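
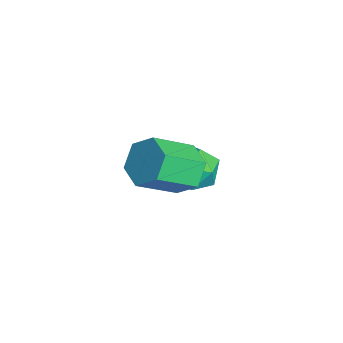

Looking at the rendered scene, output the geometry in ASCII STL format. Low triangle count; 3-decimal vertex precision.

solid 
facet normal -0.119 0.779 -0.616
outer loop
vertex 0.161 -2.032 0.017
vertex -0.389 -1.509 0.785
vertex 0.684 -1.398 0.718
endloop
endfacet
facet normal 0.867 -0.221 -0.447
outer loop
vertex 0.161 -2.032 0.017
vertex 0.684 -1.398 0.718
vertex 0.418 -3.715 1.346
endloop
endfacet
facet normal 0.867 -0.221 -0.447
outer loop
vertex 0.418 -3.715 1.346
vertex 0.684 -1.398 0.718
vertex 0.941 -3.081 2.047
endloop
endfacet
facet normal 0.119 -0.779 0.616
outer loop
vertex 0.418 -3.715 1.346
vertex 0.941 -3.081 2.047
vertex -0.131 -3.191 2.115
endloop
endfacet
facet normal -0.119 0.779 -0.616
outer loop
vertex 0.684 -1.398 0.718
vertex -0.389 -1.509 0.785
vertex 0.134 -0.875 1.486
endloop
endfacet
facet normal 0.852 0.398 0.339
outer loop
vertex 0.684 -1.398 0.718
vertex 0.134 -0.875 1.486
vertex 0.941 -3.081 2.047
endloop
endfacet
facet normal 0.853 0.398 0.338
outer loop
vertex 0.941 -3.081 2.047
vertex 0.134 -0.875 1.486
vertex 0.392 -2.558 2.816
endloop
endfacet
facet normal 0.119 -0.779 0.615
outer loop
vertex 0.941 -3.081 2.047
vertex 0.392 -2.558 2.816
vertex -0.131 -3.191 2.115
endloop
endfacet
facet normal -0.119 0.779 -0.616
outer loop
vertex 0.134 -0.875 1.486
vertex -0.389 -1.509 0.785
vertex -0.938 -0.985 1.554
endloop
endfacet
facet normal -0.014 0.619 0.786
outer loop
vertex 0.134 -0.875 1.486
vertex -0.938 -0.985 1.554
vertex 0.392 -2.558 2.816
endloop
endfacet
facet normal -0.014 0.618 0.786
outer loop
vertex 0.392 -2.558 2.816
vertex -0.938 -0.985 1.554
vertex -0.681 -2.668 2.883
endloop
endfacet
facet normal 0.118 -0.779 0.615
outer loop
vertex 0.392 -2.558 2.816
vertex -0.681 -2.668 2.883
vertex -0.131 -3.191 2.115
endloop
endfacet
facet normal -0.119 0.779 -0.616
outer loop
vertex -0.938 -0.985 1.554
vertex -0.389 -1.509 0.785
vertex -1.461 -1.619 0.853
endloop
endfacet
facet normal -0.867 0.221 0.447
outer loop
vertex -0.938 -0.985 1.554
vertex -1.461 -1.619 0.853
vertex -0.681 -2.668 2.883
endloop
endfacet
facet normal -0.867 0.221 0.447
outer loop
vertex -0.681 -2.668 2.883
vertex -1.461 -1.619 0.853
vertex -1.204 -3.302 2.182
endloop
endfacet
facet normal 0.119 -0.779 0.616
outer loop
vertex -0.681 -2.668 2.883
vertex -1.204 -3.302 2.182
vertex -0.131 -3.191 2.115
endloop
endfacet
facet normal -0.119 0.779 -0.615
outer loop
vertex -1.461 -1.619 0.853
vertex -0.389 -1.509 0.785
vertex -0.912 -2.142 0.084
endloop
endfacet
facet normal -0.853 -0.398 -0.339
outer loop
vertex -1.461 -1.619 0.853
vertex -0.912 -2.142 0.084
vertex -1.204 -3.302 2.182
endloop
endfacet
facet normal -0.852 -0.399 -0.339
outer loop
vertex -1.204 -3.302 2.182
vertex -0.912 -2.142 0.084
vertex -0.654 -3.825 1.414
endloop
endfacet
facet normal 0.119 -0.779 0.616
outer loop
vertex -1.204 -3.302 2.182
vertex -0.654 -3.825 1.414
vertex -0.131 -3.191 2.115
endloop
endfacet
facet normal -0.118 0.779 -0.615
outer loop
vertex -0.912 -2.142 0.084
vertex -0.389 -1.509 0.785
vertex 0.161 -2.032 0.017
endloop
endfacet
facet normal 0.014 -0.619 -0.786
outer loop
vertex -0.912 -2.142 0.084
vertex 0.161 -2.032 0.017
vertex -0.654 -3.825 1.414
endloop
endfacet
facet normal 0.014 -0.618 -0.786
outer loop
vertex -0.654 -3.825 1.414
vertex 0.161 -2.032 0.017
vertex 0.418 -3.715 1.346
endloop
endfacet
facet normal 0.119 -0.779 0.616
outer loop
vertex -0.654 -3.825 1.414
vertex 0.418 -3.715 1.346
vertex -0.131 -3.191 2.115
endloop
endfacet
facet normal -0.901 0.225 -0.370
outer loop
vertex -3.638 0.414 -3.223
vertex -4.022 -0.65 -2.935
vertex -4.115 0.23 -2.174
endloop
endfacet
facet normal -0.576 0.809 -0.120
outer loop
vertex -3.638 0.414 -3.223
vertex -4.115 0.23 -2.174
vertex -3.161 0.895 -2.272
endloop
endfacet
facet normal 0.043 0.883 -0.468
outer loop
vertex -3.638 0.414 -3.223
vertex -3.161 0.895 -2.272
vertex -2.478 0.426 -3.094
endloop
endfacet
facet normal 0.100 0.344 -0.934
outer loop
vertex -3.638 0.414 -3.223
vertex -2.478 0.426 -3.094
vertex -3.009 -0.529 -3.503
endloop
endfacet
facet normal -0.482 -0.062 -0.874
outer loop
vertex -3.638 0.414 -3.223
vertex -3.009 -0.529 -3.503
vertex -4.022 -0.65 -2.935
endloop
endfacet
facet normal -0.430 0.701 0.569
outer loop
vertex -3.161 0.895 -2.272
vertex -4.115 0.23 -2.174
vertex -3.251 0.129 -1.397
endloop
endfacet
facet normal -0.956 -0.244 0.165
outer loop
vertex -4.115 0.23 -2.174
vertex -4.022 -0.65 -2.935
vertex -3.782 -0.826 -1.806
endloop
endfacet
facet normal -0.279 -0.708 -0.649
outer loop
vertex -4.022 -0.65 -2.935
vertex -3.009 -0.529 -3.503
vertex -3.099 -1.295 -2.628
endloop
endfacet
facet normal 0.665 -0.050 -0.746
outer loop
vertex -3.009 -0.529 -3.503
vertex -2.478 0.426 -3.094
vertex -2.145 -0.63 -2.726
endloop
endfacet
facet normal 0.571 0.821 0.006
outer loop
vertex -2.478 0.426 -3.094
vertex -3.161 0.895 -2.272
vertex -2.238 0.25 -1.965
endloop
endfacet
facet normal -0.100 -0.344 0.934
outer loop
vertex -2.622 -0.814 -1.677
vertex -3.251 0.129 -1.397
vertex -3.782 -0.826 -1.806
endloop
endfacet
facet normal -0.043 -0.883 0.468
outer loop
vertex -2.622 -0.814 -1.677
vertex -3.782 -0.826 -1.806
vertex -3.099 -1.295 -2.628
endloop
endfacet
facet normal 0.576 -0.809 0.120
outer loop
vertex -2.622 -0.814 -1.677
vertex -3.099 -1.295 -2.628
vertex -2.145 -0.63 -2.726
endloop
endfacet
facet normal 0.901 -0.225 0.370
outer loop
vertex -2.622 -0.814 -1.677
vertex -2.145 -0.63 -2.726
vertex -2.238 0.25 -1.965
endloop
endfacet
facet normal 0.482 0.062 0.874
outer loop
vertex -2.622 -0.814 -1.677
vertex -2.238 0.25 -1.965
vertex -3.251 0.129 -1.397
endloop
endfacet
facet normal -0.665 0.050 0.746
outer loop
vertex -3.782 -0.826 -1.806
vertex -3.251 0.129 -1.397
vertex -4.115 0.23 -2.174
endloop
endfacet
facet normal -0.571 -0.821 -0.006
outer loop
vertex -3.099 -1.295 -2.628
vertex -3.782 -0.826 -1.806
vertex -4.022 -0.65 -2.935
endloop
endfacet
facet normal 0.430 -0.701 -0.569
outer loop
vertex -2.145 -0.63 -2.726
vertex -3.099 -1.295 -2.628
vertex -3.009 -0.529 -3.503
endloop
endfacet
facet normal 0.956 0.244 -0.165
outer loop
vertex -2.238 0.25 -1.965
vertex -2.145 -0.63 -2.726
vertex -2.478 0.426 -3.094
endloop
endfacet
facet normal 0.279 0.708 0.649
outer loop
vertex -3.251 0.129 -1.397
vertex -2.238 0.25 -1.965
vertex -3.161 0.895 -2.272
endloop
endfacet

endsolid


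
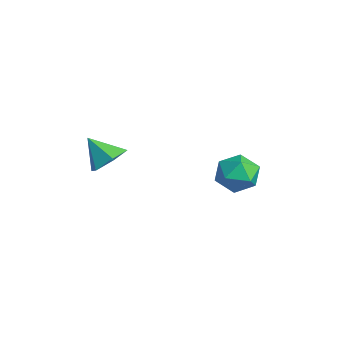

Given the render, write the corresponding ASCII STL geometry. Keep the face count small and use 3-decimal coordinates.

solid 
facet normal 0.039 0.530 0.847
outer loop
vertex -2.11 4.024 -3.407
vertex -2.722 3.69 -3.17
vertex -2.062 3.4 -3.019
endloop
endfacet
facet normal 0.694 0.418 0.586
outer loop
vertex -2.11 4.024 -3.407
vertex -2.062 3.4 -3.019
vertex -1.629 3.503 -3.605
endloop
endfacet
facet normal 0.719 0.691 -0.072
outer loop
vertex -2.11 4.024 -3.407
vertex -1.629 3.503 -3.605
vertex -2.021 3.857 -4.118
endloop
endfacet
facet normal 0.079 0.973 -0.219
outer loop
vertex -2.11 4.024 -3.407
vertex -2.021 3.857 -4.118
vertex -2.696 3.972 -3.849
endloop
endfacet
facet normal -0.341 0.873 0.349
outer loop
vertex -2.11 4.024 -3.407
vertex -2.696 3.972 -3.849
vertex -2.722 3.69 -3.17
endloop
endfacet
facet normal 0.794 -0.288 0.536
outer loop
vertex -1.629 3.503 -3.605
vertex -2.062 3.4 -3.019
vertex -1.944 2.848 -3.491
endloop
endfacet
facet normal -0.266 -0.106 0.958
outer loop
vertex -2.062 3.4 -3.019
vertex -2.722 3.69 -3.17
vertex -2.619 2.963 -3.222
endloop
endfacet
facet normal -0.880 0.450 0.153
outer loop
vertex -2.722 3.69 -3.17
vertex -2.696 3.972 -3.849
vertex -3.011 3.317 -3.735
endloop
endfacet
facet normal -0.201 0.611 -0.765
outer loop
vertex -2.696 3.972 -3.849
vertex -2.021 3.857 -4.118
vertex -2.578 3.42 -4.321
endloop
endfacet
facet normal 0.834 0.156 -0.530
outer loop
vertex -2.021 3.857 -4.118
vertex -1.629 3.503 -3.605
vertex -1.918 3.13 -4.17
endloop
endfacet
facet normal -0.079 -0.973 0.219
outer loop
vertex -2.53 2.796 -3.933
vertex -1.944 2.848 -3.491
vertex -2.619 2.963 -3.222
endloop
endfacet
facet normal -0.719 -0.691 0.072
outer loop
vertex -2.53 2.796 -3.933
vertex -2.619 2.963 -3.222
vertex -3.011 3.317 -3.735
endloop
endfacet
facet normal -0.694 -0.418 -0.586
outer loop
vertex -2.53 2.796 -3.933
vertex -3.011 3.317 -3.735
vertex -2.578 3.42 -4.321
endloop
endfacet
facet normal -0.039 -0.530 -0.847
outer loop
vertex -2.53 2.796 -3.933
vertex -2.578 3.42 -4.321
vertex -1.918 3.13 -4.17
endloop
endfacet
facet normal 0.341 -0.873 -0.349
outer loop
vertex -2.53 2.796 -3.933
vertex -1.918 3.13 -4.17
vertex -1.944 2.848 -3.491
endloop
endfacet
facet normal 0.201 -0.611 0.765
outer loop
vertex -2.619 2.963 -3.222
vertex -1.944 2.848 -3.491
vertex -2.062 3.4 -3.019
endloop
endfacet
facet normal -0.834 -0.156 0.530
outer loop
vertex -3.011 3.317 -3.735
vertex -2.619 2.963 -3.222
vertex -2.722 3.69 -3.17
endloop
endfacet
facet normal -0.794 0.288 -0.536
outer loop
vertex -2.578 3.42 -4.321
vertex -3.011 3.317 -3.735
vertex -2.696 3.972 -3.849
endloop
endfacet
facet normal 0.266 0.106 -0.958
outer loop
vertex -1.918 3.13 -4.17
vertex -2.578 3.42 -4.321
vertex -2.021 3.857 -4.118
endloop
endfacet
facet normal 0.880 -0.450 -0.153
outer loop
vertex -1.944 2.848 -3.491
vertex -1.918 3.13 -4.17
vertex -1.629 3.503 -3.605
endloop
endfacet
facet normal 0.540 0.432 -0.722
outer loop
vertex -2.571 -0.272 -2.309
vertex -3.115 -0.209 -2.678
vertex -2.942 0.272 -2.261
endloop
endfacet
facet normal 0.282 0.108 0.953
outer loop
vertex -2.571 -0.272 -2.309
vertex -2.942 0.272 -2.261
vertex -3.665 -0.651 -1.942
endloop
endfacet
facet normal 0.540 0.432 -0.722
outer loop
vertex -2.942 0.272 -2.261
vertex -3.115 -0.209 -2.678
vertex -3.485 0.334 -2.63
endloop
endfacet
facet normal -0.416 0.571 0.708
outer loop
vertex -2.942 0.272 -2.261
vertex -3.485 0.334 -2.63
vertex -3.665 -0.651 -1.942
endloop
endfacet
facet normal 0.540 0.432 -0.722
outer loop
vertex -3.485 0.334 -2.63
vertex -3.115 -0.209 -2.678
vertex -3.658 -0.147 -3.047
endloop
endfacet
facet normal -0.962 0.252 0.109
outer loop
vertex -3.485 0.334 -2.63
vertex -3.658 -0.147 -3.047
vertex -3.665 -0.651 -1.942
endloop
endfacet
facet normal 0.540 0.433 -0.722
outer loop
vertex -3.658 -0.147 -3.047
vertex -3.115 -0.209 -2.678
vertex -3.288 -0.69 -3.096
endloop
endfacet
facet normal -0.811 -0.530 -0.247
outer loop
vertex -3.658 -0.147 -3.047
vertex -3.288 -0.69 -3.096
vertex -3.665 -0.651 -1.942
endloop
endfacet
facet normal 0.540 0.433 -0.722
outer loop
vertex -3.288 -0.69 -3.096
vertex -3.115 -0.209 -2.678
vertex -2.744 -0.753 -2.727
endloop
endfacet
facet normal -0.113 -0.994 -0.003
outer loop
vertex -3.288 -0.69 -3.096
vertex -2.744 -0.753 -2.727
vertex -3.665 -0.651 -1.942
endloop
endfacet
facet normal 0.540 0.433 -0.722
outer loop
vertex -2.744 -0.753 -2.727
vertex -3.115 -0.209 -2.678
vertex -2.571 -0.272 -2.309
endloop
endfacet
facet normal 0.434 -0.675 0.597
outer loop
vertex -2.744 -0.753 -2.727
vertex -2.571 -0.272 -2.309
vertex -3.665 -0.651 -1.942
endloop
endfacet

endsolid


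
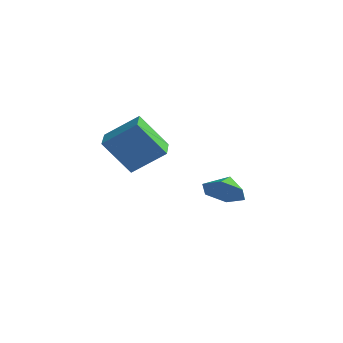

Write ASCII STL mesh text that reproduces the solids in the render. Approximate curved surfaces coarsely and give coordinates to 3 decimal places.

solid 
facet normal -0.793 0.609 -0.012
outer loop
vertex -4.73 -3.192 1.461
vertex -3.825 -1.992 2.589
vertex -3.961 -2.223 -0.186
endloop
endfacet
facet normal -0.481 -0.639 -0.600
outer loop
vertex -2.835 -3.088 -0.169
vertex -4.73 -3.192 1.461
vertex -3.961 -2.223 -0.186
endloop
endfacet
facet normal -0.793 0.609 -0.012
outer loop
vertex -3.961 -2.223 -0.186
vertex -3.825 -1.992 2.589
vertex -3.056 -1.023 0.942
endloop
endfacet
facet normal 0.373 0.470 -0.800
outer loop
vertex -3.056 -1.023 0.942
vertex -2.835 -3.088 -0.169
vertex -3.961 -2.223 -0.186
endloop
endfacet
facet normal -0.373 -0.470 0.800
outer loop
vertex -4.73 -3.192 1.461
vertex -2.699 -2.857 2.606
vertex -3.825 -1.992 2.589
endloop
endfacet
facet normal -0.481 -0.639 -0.600
outer loop
vertex -3.604 -4.057 1.478
vertex -4.73 -3.192 1.461
vertex -2.835 -3.088 -0.169
endloop
endfacet
facet normal -0.373 -0.470 0.800
outer loop
vertex -3.604 -4.057 1.478
vertex -2.699 -2.857 2.606
vertex -4.73 -3.192 1.461
endloop
endfacet
facet normal 0.481 0.639 0.600
outer loop
vertex -3.825 -1.992 2.589
vertex -2.699 -2.857 2.606
vertex -3.056 -1.023 0.942
endloop
endfacet
facet normal 0.373 0.470 -0.800
outer loop
vertex -1.93 -1.888 0.959
vertex -2.835 -3.088 -0.169
vertex -3.056 -1.023 0.942
endloop
endfacet
facet normal 0.481 0.639 0.600
outer loop
vertex -3.056 -1.023 0.942
vertex -2.699 -2.857 2.606
vertex -1.93 -1.888 0.959
endloop
endfacet
facet normal 0.793 -0.609 0.012
outer loop
vertex -1.93 -1.888 0.959
vertex -3.604 -4.057 1.478
vertex -2.835 -3.088 -0.169
endloop
endfacet
facet normal 0.793 -0.609 0.012
outer loop
vertex -2.699 -2.857 2.606
vertex -3.604 -4.057 1.478
vertex -1.93 -1.888 0.959
endloop
endfacet
facet normal 0.477 -0.681 -0.555
outer loop
vertex -3.295 1.956 -2.072
vertex -3.692 2.402 -2.96
vertex -2.756 2.737 -2.566
endloop
endfacet
facet normal 0.236 0.398 0.887
outer loop
vertex -3.295 1.956 -2.072
vertex -2.756 2.737 -2.566
vertex -4.208 3.138 -2.36
endloop
endfacet
facet normal 0.477 -0.681 -0.555
outer loop
vertex -2.756 2.737 -2.566
vertex -3.692 2.402 -2.96
vertex -3.153 3.183 -3.454
endloop
endfacet
facet normal 0.294 0.900 0.321
outer loop
vertex -2.756 2.737 -2.566
vertex -3.153 3.183 -3.454
vertex -4.208 3.138 -2.36
endloop
endfacet
facet normal 0.477 -0.681 -0.555
outer loop
vertex -3.153 3.183 -3.454
vertex -3.692 2.402 -2.96
vertex -4.089 2.848 -3.848
endloop
endfacet
facet normal -0.252 0.946 -0.205
outer loop
vertex -3.153 3.183 -3.454
vertex -4.089 2.848 -3.848
vertex -4.208 3.138 -2.36
endloop
endfacet
facet normal 0.477 -0.681 -0.555
outer loop
vertex -4.089 2.848 -3.848
vertex -3.692 2.402 -2.96
vertex -4.629 2.067 -3.354
endloop
endfacet
facet normal -0.857 0.489 -0.164
outer loop
vertex -4.089 2.848 -3.848
vertex -4.629 2.067 -3.354
vertex -4.208 3.138 -2.36
endloop
endfacet
facet normal 0.477 -0.681 -0.555
outer loop
vertex -4.629 2.067 -3.354
vertex -3.692 2.402 -2.96
vertex -4.232 1.621 -2.466
endloop
endfacet
facet normal -0.915 -0.014 0.402
outer loop
vertex -4.629 2.067 -3.354
vertex -4.232 1.621 -2.466
vertex -4.208 3.138 -2.36
endloop
endfacet
facet normal 0.477 -0.681 -0.555
outer loop
vertex -4.232 1.621 -2.466
vertex -3.692 2.402 -2.96
vertex -3.295 1.956 -2.072
endloop
endfacet
facet normal -0.369 -0.059 0.928
outer loop
vertex -4.232 1.621 -2.466
vertex -3.295 1.956 -2.072
vertex -4.208 3.138 -2.36
endloop
endfacet

endsolid


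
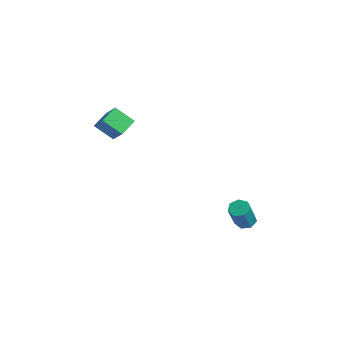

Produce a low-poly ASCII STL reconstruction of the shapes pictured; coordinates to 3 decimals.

solid 
facet normal -0.643 -0.446 0.622
outer loop
vertex -2.122 -0.538 3.552
vertex -2.374 0.361 3.936
vertex -2.932 -0.438 2.786
endloop
endfacet
facet normal 0.249 -0.891 -0.380
outer loop
vertex -2.186 0.079 2.064
vertex -2.122 -0.538 3.552
vertex -2.932 -0.438 2.786
endloop
endfacet
facet normal -0.643 -0.446 0.622
outer loop
vertex -2.932 -0.438 2.786
vertex -2.374 0.361 3.936
vertex -3.184 0.461 3.17
endloop
endfacet
facet normal -0.724 0.089 -0.684
outer loop
vertex -3.184 0.461 3.17
vertex -2.186 0.079 2.064
vertex -2.932 -0.438 2.786
endloop
endfacet
facet normal 0.724 -0.089 0.684
outer loop
vertex -2.122 -0.538 3.552
vertex -1.628 0.878 3.214
vertex -2.374 0.361 3.936
endloop
endfacet
facet normal 0.249 -0.891 -0.380
outer loop
vertex -1.376 -0.021 2.83
vertex -2.122 -0.538 3.552
vertex -2.186 0.079 2.064
endloop
endfacet
facet normal 0.724 -0.089 0.684
outer loop
vertex -1.376 -0.021 2.83
vertex -1.628 0.878 3.214
vertex -2.122 -0.538 3.552
endloop
endfacet
facet normal -0.249 0.891 0.380
outer loop
vertex -2.374 0.361 3.936
vertex -1.628 0.878 3.214
vertex -3.184 0.461 3.17
endloop
endfacet
facet normal -0.724 0.089 -0.684
outer loop
vertex -2.438 0.978 2.448
vertex -2.186 0.079 2.064
vertex -3.184 0.461 3.17
endloop
endfacet
facet normal -0.249 0.891 0.380
outer loop
vertex -3.184 0.461 3.17
vertex -1.628 0.878 3.214
vertex -2.438 0.978 2.448
endloop
endfacet
facet normal 0.643 0.446 -0.622
outer loop
vertex -2.438 0.978 2.448
vertex -1.376 -0.021 2.83
vertex -2.186 0.079 2.064
endloop
endfacet
facet normal 0.643 0.446 -0.622
outer loop
vertex -1.628 0.878 3.214
vertex -1.376 -0.021 2.83
vertex -2.438 0.978 2.448
endloop
endfacet
facet normal -0.199 0.448 -0.871
outer loop
vertex 3.951 3.361 -1.602
vertex 3.524 3.068 -1.655
vertex 3.573 3.533 -1.427
endloop
endfacet
facet normal 0.507 0.808 0.301
outer loop
vertex 3.951 3.361 -1.602
vertex 3.573 3.533 -1.427
vertex 4.242 2.704 -0.331
endloop
endfacet
facet normal 0.507 0.808 0.301
outer loop
vertex 4.242 2.704 -0.331
vertex 3.573 3.533 -1.427
vertex 3.864 2.876 -0.156
endloop
endfacet
facet normal 0.198 -0.450 0.871
outer loop
vertex 4.242 2.704 -0.331
vertex 3.864 2.876 -0.156
vertex 3.816 2.412 -0.385
endloop
endfacet
facet normal -0.201 0.448 -0.871
outer loop
vertex 3.573 3.533 -1.427
vertex 3.524 3.068 -1.655
vertex 3.158 3.355 -1.423
endloop
endfacet
facet normal -0.339 0.802 0.492
outer loop
vertex 3.573 3.533 -1.427
vertex 3.158 3.355 -1.423
vertex 3.864 2.876 -0.156
endloop
endfacet
facet normal -0.339 0.802 0.492
outer loop
vertex 3.864 2.876 -0.156
vertex 3.158 3.355 -1.423
vertex 3.449 2.698 -0.152
endloop
endfacet
facet normal 0.201 -0.450 0.870
outer loop
vertex 3.864 2.876 -0.156
vertex 3.449 2.698 -0.152
vertex 3.816 2.412 -0.385
endloop
endfacet
facet normal -0.199 0.450 -0.871
outer loop
vertex 3.158 3.355 -1.423
vertex 3.524 3.068 -1.655
vertex 3.019 2.961 -1.595
endloop
endfacet
facet normal -0.930 0.192 0.312
outer loop
vertex 3.158 3.355 -1.423
vertex 3.019 2.961 -1.595
vertex 3.449 2.698 -0.152
endloop
endfacet
facet normal -0.930 0.192 0.312
outer loop
vertex 3.449 2.698 -0.152
vertex 3.019 2.961 -1.595
vertex 3.31 2.305 -0.324
endloop
endfacet
facet normal 0.200 -0.451 0.870
outer loop
vertex 3.449 2.698 -0.152
vertex 3.31 2.305 -0.324
vertex 3.816 2.412 -0.385
endloop
endfacet
facet normal -0.199 0.450 -0.871
outer loop
vertex 3.019 2.961 -1.595
vertex 3.524 3.068 -1.655
vertex 3.261 2.648 -1.812
endloop
endfacet
facet normal -0.820 -0.563 -0.103
outer loop
vertex 3.019 2.961 -1.595
vertex 3.261 2.648 -1.812
vertex 3.31 2.305 -0.324
endloop
endfacet
facet normal -0.820 -0.563 -0.103
outer loop
vertex 3.31 2.305 -0.324
vertex 3.261 2.648 -1.812
vertex 3.552 1.992 -0.541
endloop
endfacet
facet normal 0.200 -0.449 0.871
outer loop
vertex 3.31 2.305 -0.324
vertex 3.552 1.992 -0.541
vertex 3.816 2.412 -0.385
endloop
endfacet
facet normal -0.200 0.450 -0.870
outer loop
vertex 3.261 2.648 -1.812
vertex 3.524 3.068 -1.655
vertex 3.701 2.652 -1.911
endloop
endfacet
facet normal -0.091 -0.893 -0.440
outer loop
vertex 3.261 2.648 -1.812
vertex 3.701 2.652 -1.911
vertex 3.552 1.992 -0.541
endloop
endfacet
facet normal -0.093 -0.893 -0.440
outer loop
vertex 3.552 1.992 -0.541
vertex 3.701 2.652 -1.911
vertex 3.992 1.995 -0.64
endloop
endfacet
facet normal 0.199 -0.449 0.871
outer loop
vertex 3.552 1.992 -0.541
vertex 3.992 1.995 -0.64
vertex 3.816 2.412 -0.385
endloop
endfacet
facet normal -0.201 0.450 -0.870
outer loop
vertex 3.701 2.652 -1.911
vertex 3.524 3.068 -1.655
vertex 4.008 2.969 -1.818
endloop
endfacet
facet normal 0.705 -0.551 -0.446
outer loop
vertex 3.701 2.652 -1.911
vertex 4.008 2.969 -1.818
vertex 3.992 1.995 -0.64
endloop
endfacet
facet normal 0.705 -0.551 -0.446
outer loop
vertex 3.992 1.995 -0.64
vertex 4.008 2.969 -1.818
vertex 4.299 2.312 -0.547
endloop
endfacet
facet normal 0.199 -0.449 0.871
outer loop
vertex 3.992 1.995 -0.64
vertex 4.299 2.312 -0.547
vertex 3.816 2.412 -0.385
endloop
endfacet
facet normal -0.201 0.450 -0.870
outer loop
vertex 4.008 2.969 -1.818
vertex 3.524 3.068 -1.655
vertex 3.951 3.361 -1.602
endloop
endfacet
facet normal 0.972 0.205 -0.116
outer loop
vertex 4.008 2.969 -1.818
vertex 3.951 3.361 -1.602
vertex 4.299 2.312 -0.547
endloop
endfacet
facet normal 0.972 0.205 -0.116
outer loop
vertex 4.299 2.312 -0.547
vertex 3.951 3.361 -1.602
vertex 4.242 2.704 -0.331
endloop
endfacet
facet normal 0.199 -0.451 0.870
outer loop
vertex 4.299 2.312 -0.547
vertex 4.242 2.704 -0.331
vertex 3.816 2.412 -0.385
endloop
endfacet

endsolid


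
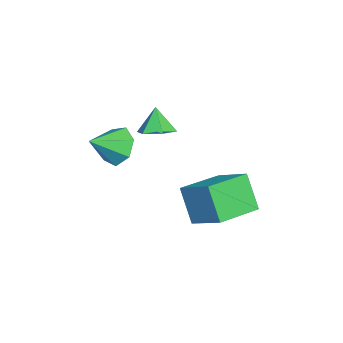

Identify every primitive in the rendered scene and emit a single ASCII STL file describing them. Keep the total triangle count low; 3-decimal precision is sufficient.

solid 
facet normal -0.746 0.657 -0.112
outer loop
vertex 0.584 1.951 -1.484
vertex 1.565 3.222 -0.564
vertex 1.342 2.537 -3.101
endloop
endfacet
facet normal -0.530 -0.687 -0.497
outer loop
vertex 2.975 1.098 -2.856
vertex 0.584 1.951 -1.484
vertex 1.342 2.537 -3.101
endloop
endfacet
facet normal -0.746 0.657 -0.112
outer loop
vertex 1.342 2.537 -3.101
vertex 1.565 3.222 -0.564
vertex 2.323 3.807 -2.181
endloop
endfacet
facet normal 0.404 0.311 -0.860
outer loop
vertex 2.323 3.807 -2.181
vertex 2.975 1.098 -2.856
vertex 1.342 2.537 -3.101
endloop
endfacet
facet normal -0.403 -0.311 0.860
outer loop
vertex 0.584 1.951 -1.484
vertex 3.198 1.783 -0.319
vertex 1.565 3.222 -0.564
endloop
endfacet
facet normal -0.530 -0.687 -0.497
outer loop
vertex 2.217 0.513 -1.239
vertex 0.584 1.951 -1.484
vertex 2.975 1.098 -2.856
endloop
endfacet
facet normal -0.403 -0.312 0.860
outer loop
vertex 2.217 0.513 -1.239
vertex 3.198 1.783 -0.319
vertex 0.584 1.951 -1.484
endloop
endfacet
facet normal 0.530 0.687 0.497
outer loop
vertex 1.565 3.222 -0.564
vertex 3.198 1.783 -0.319
vertex 2.323 3.807 -2.181
endloop
endfacet
facet normal 0.403 0.311 -0.860
outer loop
vertex 3.956 2.369 -1.936
vertex 2.975 1.098 -2.856
vertex 2.323 3.807 -2.181
endloop
endfacet
facet normal 0.530 0.687 0.497
outer loop
vertex 2.323 3.807 -2.181
vertex 3.198 1.783 -0.319
vertex 3.956 2.369 -1.936
endloop
endfacet
facet normal 0.746 -0.657 0.112
outer loop
vertex 3.956 2.369 -1.936
vertex 2.217 0.513 -1.239
vertex 2.975 1.098 -2.856
endloop
endfacet
facet normal 0.746 -0.657 0.112
outer loop
vertex 3.198 1.783 -0.319
vertex 2.217 0.513 -1.239
vertex 3.956 2.369 -1.936
endloop
endfacet
facet normal 0.428 0.102 -0.898
outer loop
vertex 2.932 -0.102 2.561
vertex 2.247 -0.426 2.198
vertex 2.305 0.403 2.32
endloop
endfacet
facet normal 0.226 0.634 0.739
outer loop
vertex 2.932 -0.102 2.561
vertex 2.305 0.403 2.32
vertex 1.713 -0.554 3.322
endloop
endfacet
facet normal 0.426 0.102 -0.899
outer loop
vertex 2.305 0.403 2.32
vertex 2.247 -0.426 2.198
vertex 1.62 0.078 1.958
endloop
endfacet
facet normal -0.553 0.741 0.381
outer loop
vertex 2.305 0.403 2.32
vertex 1.62 0.078 1.958
vertex 1.713 -0.554 3.322
endloop
endfacet
facet normal 0.426 0.102 -0.899
outer loop
vertex 1.62 0.078 1.958
vertex 2.247 -0.426 2.198
vertex 1.562 -0.751 1.836
endloop
endfacet
facet normal -0.994 0.056 0.094
outer loop
vertex 1.62 0.078 1.958
vertex 1.562 -0.751 1.836
vertex 1.713 -0.554 3.322
endloop
endfacet
facet normal 0.427 0.101 -0.899
outer loop
vertex 1.562 -0.751 1.836
vertex 2.247 -0.426 2.198
vertex 2.189 -1.256 2.077
endloop
endfacet
facet normal -0.656 -0.736 0.164
outer loop
vertex 1.562 -0.751 1.836
vertex 2.189 -1.256 2.077
vertex 1.713 -0.554 3.322
endloop
endfacet
facet normal 0.427 0.101 -0.899
outer loop
vertex 2.189 -1.256 2.077
vertex 2.247 -0.426 2.198
vertex 2.874 -0.931 2.439
endloop
endfacet
facet normal 0.124 -0.843 0.523
outer loop
vertex 2.189 -1.256 2.077
vertex 2.874 -0.931 2.439
vertex 1.713 -0.554 3.322
endloop
endfacet
facet normal 0.428 0.102 -0.898
outer loop
vertex 2.874 -0.931 2.439
vertex 2.247 -0.426 2.198
vertex 2.932 -0.102 2.561
endloop
endfacet
facet normal 0.565 -0.159 0.810
outer loop
vertex 2.874 -0.931 2.439
vertex 2.932 -0.102 2.561
vertex 1.713 -0.554 3.322
endloop
endfacet
facet normal -0.536 0.675 -0.507
outer loop
vertex 3.154 -1.441 1.178
vertex 2.338 -2.05 1.229
vertex 2.632 -1.325 1.884
endloop
endfacet
facet normal 0.794 0.277 0.541
outer loop
vertex 3.154 -1.441 1.178
vertex 2.632 -1.325 1.884
vertex 3.162 -3.09 2.011
endloop
endfacet
facet normal -0.535 0.675 -0.508
outer loop
vertex 2.632 -1.325 1.884
vertex 2.338 -2.05 1.229
vertex 1.888 -1.755 2.096
endloop
endfacet
facet normal 0.201 0.130 0.971
outer loop
vertex 2.632 -1.325 1.884
vertex 1.888 -1.755 2.096
vertex 3.162 -3.09 2.011
endloop
endfacet
facet normal -0.535 0.675 -0.508
outer loop
vertex 1.888 -1.755 2.096
vertex 2.338 -2.05 1.229
vertex 1.483 -2.407 1.656
endloop
endfacet
facet normal -0.335 -0.375 0.864
outer loop
vertex 1.888 -1.755 2.096
vertex 1.483 -2.407 1.656
vertex 3.162 -3.09 2.011
endloop
endfacet
facet normal -0.535 0.675 -0.508
outer loop
vertex 1.483 -2.407 1.656
vertex 2.338 -2.05 1.229
vertex 1.721 -2.791 0.895
endloop
endfacet
facet normal -0.413 -0.858 0.304
outer loop
vertex 1.483 -2.407 1.656
vertex 1.721 -2.791 0.895
vertex 3.162 -3.09 2.011
endloop
endfacet
facet normal -0.536 0.675 -0.507
outer loop
vertex 1.721 -2.791 0.895
vertex 2.338 -2.05 1.229
vertex 2.424 -2.616 0.385
endloop
endfacet
facet normal 0.027 -0.956 -0.291
outer loop
vertex 1.721 -2.791 0.895
vertex 2.424 -2.616 0.385
vertex 3.162 -3.09 2.011
endloop
endfacet
facet normal -0.536 0.675 -0.507
outer loop
vertex 2.424 -2.616 0.385
vertex 2.338 -2.05 1.229
vertex 3.061 -2.015 0.512
endloop
endfacet
facet normal 0.654 -0.593 -0.470
outer loop
vertex 2.424 -2.616 0.385
vertex 3.061 -2.015 0.512
vertex 3.162 -3.09 2.011
endloop
endfacet
facet normal -0.536 0.675 -0.507
outer loop
vertex 3.061 -2.015 0.512
vertex 2.338 -2.05 1.229
vertex 3.154 -1.441 1.178
endloop
endfacet
facet normal 0.994 -0.045 -0.100
outer loop
vertex 3.061 -2.015 0.512
vertex 3.154 -1.441 1.178
vertex 3.162 -3.09 2.011
endloop
endfacet

endsolid


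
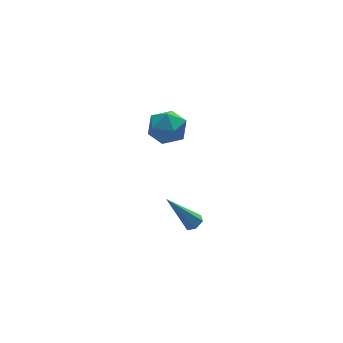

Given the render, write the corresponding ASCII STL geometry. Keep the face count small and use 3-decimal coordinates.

solid 
facet normal -0.944 -0.279 -0.174
outer loop
vertex 0.521 2.575 -0.545
vertex 0.827 1.525 -0.525
vertex 0.511 2.02 0.397
endloop
endfacet
facet normal -0.923 0.336 0.188
outer loop
vertex 0.521 2.575 -0.545
vertex 0.511 2.02 0.397
vertex 0.88 3.048 0.373
endloop
endfacet
facet normal -0.554 0.808 -0.200
outer loop
vertex 0.521 2.575 -0.545
vertex 0.88 3.048 0.373
vertex 1.425 3.19 -0.564
endloop
endfacet
facet normal -0.347 0.486 -0.802
outer loop
vertex 0.521 2.575 -0.545
vertex 1.425 3.19 -0.564
vertex 1.392 2.248 -1.12
endloop
endfacet
facet normal -0.589 -0.187 -0.786
outer loop
vertex 0.521 2.575 -0.545
vertex 1.392 2.248 -1.12
vertex 0.827 1.525 -0.525
endloop
endfacet
facet normal -0.566 0.222 0.794
outer loop
vertex 0.88 3.048 0.373
vertex 0.511 2.02 0.397
vertex 1.408 2.292 0.96
endloop
endfacet
facet normal -0.600 -0.772 0.209
outer loop
vertex 0.511 2.02 0.397
vertex 0.827 1.525 -0.525
vertex 1.375 1.35 0.404
endloop
endfacet
facet normal -0.025 -0.624 -0.781
outer loop
vertex 0.827 1.525 -0.525
vertex 1.392 2.248 -1.12
vertex 1.92 1.492 -0.533
endloop
endfacet
facet normal 0.366 0.463 -0.807
outer loop
vertex 1.392 2.248 -1.12
vertex 1.425 3.19 -0.564
vertex 2.289 2.52 -0.557
endloop
endfacet
facet normal 0.031 0.985 0.167
outer loop
vertex 1.425 3.19 -0.564
vertex 0.88 3.048 0.373
vertex 1.973 3.015 0.365
endloop
endfacet
facet normal 0.347 -0.486 0.802
outer loop
vertex 2.279 1.965 0.385
vertex 1.408 2.292 0.96
vertex 1.375 1.35 0.404
endloop
endfacet
facet normal 0.554 -0.808 0.200
outer loop
vertex 2.279 1.965 0.385
vertex 1.375 1.35 0.404
vertex 1.92 1.492 -0.533
endloop
endfacet
facet normal 0.923 -0.336 -0.188
outer loop
vertex 2.279 1.965 0.385
vertex 1.92 1.492 -0.533
vertex 2.289 2.52 -0.557
endloop
endfacet
facet normal 0.944 0.279 0.174
outer loop
vertex 2.279 1.965 0.385
vertex 2.289 2.52 -0.557
vertex 1.973 3.015 0.365
endloop
endfacet
facet normal 0.589 0.187 0.786
outer loop
vertex 2.279 1.965 0.385
vertex 1.973 3.015 0.365
vertex 1.408 2.292 0.96
endloop
endfacet
facet normal -0.366 -0.463 0.807
outer loop
vertex 1.375 1.35 0.404
vertex 1.408 2.292 0.96
vertex 0.511 2.02 0.397
endloop
endfacet
facet normal -0.031 -0.985 -0.167
outer loop
vertex 1.92 1.492 -0.533
vertex 1.375 1.35 0.404
vertex 0.827 1.525 -0.525
endloop
endfacet
facet normal 0.566 -0.222 -0.794
outer loop
vertex 2.289 2.52 -0.557
vertex 1.92 1.492 -0.533
vertex 1.392 2.248 -1.12
endloop
endfacet
facet normal 0.600 0.772 -0.209
outer loop
vertex 1.973 3.015 0.365
vertex 2.289 2.52 -0.557
vertex 1.425 3.19 -0.564
endloop
endfacet
facet normal 0.025 0.624 0.781
outer loop
vertex 1.408 2.292 0.96
vertex 1.973 3.015 0.365
vertex 0.88 3.048 0.373
endloop
endfacet
facet normal 0.530 -0.266 -0.805
outer loop
vertex 0.315 -4.498 -0.848
vertex 0.018 -4.204 -1.141
vertex 0.439 -4.009 -0.928
endloop
endfacet
facet normal 0.688 -0.056 0.724
outer loop
vertex 0.315 -4.498 -0.848
vertex 0.439 -4.009 -0.928
vertex -1.118 -3.636 0.581
endloop
endfacet
facet normal 0.531 -0.267 -0.805
outer loop
vertex 0.439 -4.009 -0.928
vertex 0.018 -4.204 -1.141
vertex 0.142 -3.716 -1.221
endloop
endfacet
facet normal 0.495 0.812 0.310
outer loop
vertex 0.439 -4.009 -0.928
vertex 0.142 -3.716 -1.221
vertex -1.118 -3.636 0.581
endloop
endfacet
facet normal 0.531 -0.267 -0.805
outer loop
vertex 0.142 -3.716 -1.221
vertex 0.018 -4.204 -1.141
vertex -0.279 -3.911 -1.434
endloop
endfacet
facet normal -0.300 0.921 -0.250
outer loop
vertex 0.142 -3.716 -1.221
vertex -0.279 -3.911 -1.434
vertex -1.118 -3.636 0.581
endloop
endfacet
facet normal 0.532 -0.265 -0.804
outer loop
vertex -0.279 -3.911 -1.434
vertex 0.018 -4.204 -1.141
vertex -0.402 -4.4 -1.354
endloop
endfacet
facet normal -0.903 0.162 -0.398
outer loop
vertex -0.279 -3.911 -1.434
vertex -0.402 -4.4 -1.354
vertex -1.118 -3.636 0.581
endloop
endfacet
facet normal 0.532 -0.265 -0.804
outer loop
vertex -0.402 -4.4 -1.354
vertex 0.018 -4.204 -1.141
vertex -0.105 -4.693 -1.061
endloop
endfacet
facet normal -0.710 -0.704 0.015
outer loop
vertex -0.402 -4.4 -1.354
vertex -0.105 -4.693 -1.061
vertex -1.118 -3.636 0.581
endloop
endfacet
facet normal 0.531 -0.265 -0.805
outer loop
vertex -0.105 -4.693 -1.061
vertex 0.018 -4.204 -1.141
vertex 0.315 -4.498 -0.848
endloop
endfacet
facet normal 0.085 -0.813 0.576
outer loop
vertex -0.105 -4.693 -1.061
vertex 0.315 -4.498 -0.848
vertex -1.118 -3.636 0.581
endloop
endfacet

endsolid


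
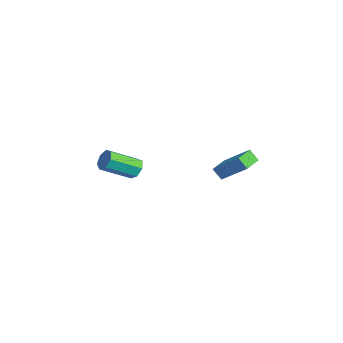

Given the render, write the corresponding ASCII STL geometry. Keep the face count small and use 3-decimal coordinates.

solid 
facet normal -0.086 0.860 -0.502
outer loop
vertex -3.679 -0.693 -2.161
vertex -3.922 -0.359 -1.547
vertex -3.226 -0.43 -1.788
endloop
endfacet
facet normal 0.704 -0.304 -0.641
outer loop
vertex -3.679 -0.693 -2.161
vertex -3.226 -0.43 -1.788
vertex -3.495 -2.535 -1.087
endloop
endfacet
facet normal 0.703 -0.304 -0.643
outer loop
vertex -3.495 -2.535 -1.087
vertex -3.226 -0.43 -1.788
vertex -3.042 -2.273 -0.715
endloop
endfacet
facet normal 0.086 -0.861 0.502
outer loop
vertex -3.495 -2.535 -1.087
vertex -3.042 -2.273 -0.715
vertex -3.738 -2.201 -0.473
endloop
endfacet
facet normal -0.086 0.861 -0.502
outer loop
vertex -3.226 -0.43 -1.788
vertex -3.922 -0.359 -1.547
vertex -3.297 -0.114 -1.234
endloop
endfacet
facet normal 0.990 0.130 0.053
outer loop
vertex -3.226 -0.43 -1.788
vertex -3.297 -0.114 -1.234
vertex -3.042 -2.273 -0.715
endloop
endfacet
facet normal 0.990 0.130 0.054
outer loop
vertex -3.042 -2.273 -0.715
vertex -3.297 -0.114 -1.234
vertex -3.114 -1.957 -0.16
endloop
endfacet
facet normal 0.085 -0.861 0.501
outer loop
vertex -3.042 -2.273 -0.715
vertex -3.114 -1.957 -0.16
vertex -3.738 -2.201 -0.473
endloop
endfacet
facet normal -0.087 0.861 -0.501
outer loop
vertex -3.297 -0.114 -1.234
vertex -3.922 -0.359 -1.547
vertex -3.839 0.017 -0.915
endloop
endfacet
facet normal 0.530 0.466 0.709
outer loop
vertex -3.297 -0.114 -1.234
vertex -3.839 0.017 -0.915
vertex -3.114 -1.957 -0.16
endloop
endfacet
facet normal 0.530 0.466 0.709
outer loop
vertex -3.114 -1.957 -0.16
vertex -3.839 0.017 -0.915
vertex -3.655 -1.825 0.158
endloop
endfacet
facet normal 0.085 -0.861 0.502
outer loop
vertex -3.114 -1.957 -0.16
vertex -3.655 -1.825 0.158
vertex -3.738 -2.201 -0.473
endloop
endfacet
facet normal -0.085 0.861 -0.501
outer loop
vertex -3.839 0.017 -0.915
vertex -3.922 -0.359 -1.547
vertex -4.443 -0.134 -1.072
endloop
endfacet
facet normal -0.328 0.451 0.830
outer loop
vertex -3.839 0.017 -0.915
vertex -4.443 -0.134 -1.072
vertex -3.655 -1.825 0.158
endloop
endfacet
facet normal -0.327 0.451 0.830
outer loop
vertex -3.655 -1.825 0.158
vertex -4.443 -0.134 -1.072
vertex -4.259 -1.976 0.002
endloop
endfacet
facet normal 0.086 -0.861 0.502
outer loop
vertex -3.655 -1.825 0.158
vertex -4.259 -1.976 0.002
vertex -3.738 -2.201 -0.473
endloop
endfacet
facet normal -0.086 0.861 -0.502
outer loop
vertex -4.443 -0.134 -1.072
vertex -3.922 -0.359 -1.547
vertex -4.655 -0.455 -1.586
endloop
endfacet
facet normal -0.940 0.097 0.327
outer loop
vertex -4.443 -0.134 -1.072
vertex -4.655 -0.455 -1.586
vertex -4.259 -1.976 0.002
endloop
endfacet
facet normal -0.940 0.096 0.327
outer loop
vertex -4.259 -1.976 0.002
vertex -4.655 -0.455 -1.586
vertex -4.471 -2.297 -0.513
endloop
endfacet
facet normal 0.085 -0.861 0.501
outer loop
vertex -4.259 -1.976 0.002
vertex -4.471 -2.297 -0.513
vertex -3.738 -2.201 -0.473
endloop
endfacet
facet normal -0.086 0.861 -0.501
outer loop
vertex -4.655 -0.455 -1.586
vertex -3.922 -0.359 -1.547
vertex -4.314 -0.703 -2.071
endloop
endfacet
facet normal -0.843 -0.331 -0.424
outer loop
vertex -4.655 -0.455 -1.586
vertex -4.314 -0.703 -2.071
vertex -4.471 -2.297 -0.513
endloop
endfacet
facet normal -0.844 -0.330 -0.423
outer loop
vertex -4.471 -2.297 -0.513
vertex -4.314 -0.703 -2.071
vertex -4.131 -2.546 -0.997
endloop
endfacet
facet normal 0.085 -0.860 0.503
outer loop
vertex -4.471 -2.297 -0.513
vertex -4.131 -2.546 -0.997
vertex -3.738 -2.201 -0.473
endloop
endfacet
facet normal -0.085 0.861 -0.502
outer loop
vertex -4.314 -0.703 -2.071
vertex -3.922 -0.359 -1.547
vertex -3.679 -0.693 -2.161
endloop
endfacet
facet normal -0.113 -0.509 -0.854
outer loop
vertex -4.314 -0.703 -2.071
vertex -3.679 -0.693 -2.161
vertex -4.131 -2.546 -0.997
endloop
endfacet
facet normal -0.112 -0.509 -0.854
outer loop
vertex -4.131 -2.546 -0.997
vertex -3.679 -0.693 -2.161
vertex -3.495 -2.535 -1.087
endloop
endfacet
facet normal 0.086 -0.861 0.502
outer loop
vertex -4.131 -2.546 -0.997
vertex -3.495 -2.535 -1.087
vertex -3.738 -2.201 -0.473
endloop
endfacet
facet normal -0.750 0.661 -0.011
outer loop
vertex 3.157 4.367 3.204
vertex 3.509 4.756 2.56
vertex 2.178 3.236 1.985
endloop
endfacet
facet normal -0.424 -0.468 0.775
outer loop
vertex 3.191 2.344 2.0
vertex 3.157 4.367 3.204
vertex 2.178 3.236 1.985
endloop
endfacet
facet normal -0.750 0.661 -0.011
outer loop
vertex 2.178 3.236 1.985
vertex 3.509 4.756 2.56
vertex 2.53 3.625 1.341
endloop
endfacet
facet normal -0.507 -0.587 -0.631
outer loop
vertex 2.53 3.625 1.341
vertex 3.191 2.344 2.0
vertex 2.178 3.236 1.985
endloop
endfacet
facet normal 0.507 0.587 0.631
outer loop
vertex 3.157 4.367 3.204
vertex 4.522 3.864 2.575
vertex 3.509 4.756 2.56
endloop
endfacet
facet normal -0.424 -0.468 0.775
outer loop
vertex 4.17 3.475 3.219
vertex 3.157 4.367 3.204
vertex 3.191 2.344 2.0
endloop
endfacet
facet normal 0.507 0.587 0.631
outer loop
vertex 4.17 3.475 3.219
vertex 4.522 3.864 2.575
vertex 3.157 4.367 3.204
endloop
endfacet
facet normal 0.424 0.468 -0.775
outer loop
vertex 3.509 4.756 2.56
vertex 4.522 3.864 2.575
vertex 2.53 3.625 1.341
endloop
endfacet
facet normal -0.507 -0.587 -0.631
outer loop
vertex 3.543 2.733 1.356
vertex 3.191 2.344 2.0
vertex 2.53 3.625 1.341
endloop
endfacet
facet normal 0.424 0.468 -0.775
outer loop
vertex 2.53 3.625 1.341
vertex 4.522 3.864 2.575
vertex 3.543 2.733 1.356
endloop
endfacet
facet normal 0.750 -0.661 0.011
outer loop
vertex 3.543 2.733 1.356
vertex 4.17 3.475 3.219
vertex 3.191 2.344 2.0
endloop
endfacet
facet normal 0.750 -0.661 0.011
outer loop
vertex 4.522 3.864 2.575
vertex 4.17 3.475 3.219
vertex 3.543 2.733 1.356
endloop
endfacet

endsolid


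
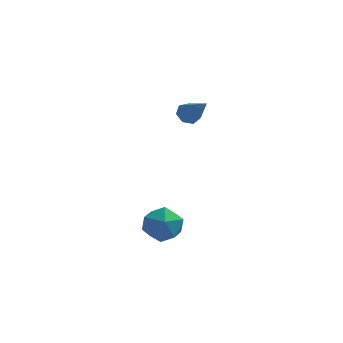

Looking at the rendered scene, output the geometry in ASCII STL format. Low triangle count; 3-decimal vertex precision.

solid 
facet normal -0.731 0.611 -0.303
outer loop
vertex -0.142 -0.63 -1.686
vertex -0.789 -1.304 -1.484
vertex -0.535 -0.669 -0.815
endloop
endfacet
facet normal -0.182 0.983 -0.038
outer loop
vertex -0.142 -0.63 -1.686
vertex -0.535 -0.669 -0.815
vertex 0.402 -0.499 -0.91
endloop
endfacet
facet normal 0.399 0.816 -0.417
outer loop
vertex -0.142 -0.63 -1.686
vertex 0.402 -0.499 -0.91
vertex 0.726 -1.029 -1.637
endloop
endfacet
facet normal 0.209 0.343 -0.916
outer loop
vertex -0.142 -0.63 -1.686
vertex 0.726 -1.029 -1.637
vertex -0.01 -1.527 -1.992
endloop
endfacet
facet normal -0.489 0.216 -0.845
outer loop
vertex -0.142 -0.63 -1.686
vertex -0.01 -1.527 -1.992
vertex -0.789 -1.304 -1.484
endloop
endfacet
facet normal -0.075 0.769 0.635
outer loop
vertex 0.402 -0.499 -0.91
vertex -0.535 -0.669 -0.815
vertex 0.09 -1.093 -0.228
endloop
endfacet
facet normal -0.964 0.168 0.207
outer loop
vertex -0.535 -0.669 -0.815
vertex -0.789 -1.304 -1.484
vertex -0.646 -1.591 -0.583
endloop
endfacet
facet normal -0.573 -0.470 -0.672
outer loop
vertex -0.789 -1.304 -1.484
vertex -0.01 -1.527 -1.992
vertex -0.322 -2.121 -1.31
endloop
endfacet
facet normal 0.558 -0.265 -0.786
outer loop
vertex -0.01 -1.527 -1.992
vertex 0.726 -1.029 -1.637
vertex 0.615 -1.951 -1.405
endloop
endfacet
facet normal 0.866 0.500 0.022
outer loop
vertex 0.726 -1.029 -1.637
vertex 0.402 -0.499 -0.91
vertex 0.869 -1.316 -0.736
endloop
endfacet
facet normal -0.209 -0.343 0.916
outer loop
vertex 0.222 -1.99 -0.534
vertex 0.09 -1.093 -0.228
vertex -0.646 -1.591 -0.583
endloop
endfacet
facet normal -0.399 -0.816 0.417
outer loop
vertex 0.222 -1.99 -0.534
vertex -0.646 -1.591 -0.583
vertex -0.322 -2.121 -1.31
endloop
endfacet
facet normal 0.182 -0.983 0.038
outer loop
vertex 0.222 -1.99 -0.534
vertex -0.322 -2.121 -1.31
vertex 0.615 -1.951 -1.405
endloop
endfacet
facet normal 0.731 -0.611 0.303
outer loop
vertex 0.222 -1.99 -0.534
vertex 0.615 -1.951 -1.405
vertex 0.869 -1.316 -0.736
endloop
endfacet
facet normal 0.489 -0.216 0.845
outer loop
vertex 0.222 -1.99 -0.534
vertex 0.869 -1.316 -0.736
vertex 0.09 -1.093 -0.228
endloop
endfacet
facet normal -0.558 0.265 0.786
outer loop
vertex -0.646 -1.591 -0.583
vertex 0.09 -1.093 -0.228
vertex -0.535 -0.669 -0.815
endloop
endfacet
facet normal -0.866 -0.500 -0.022
outer loop
vertex -0.322 -2.121 -1.31
vertex -0.646 -1.591 -0.583
vertex -0.789 -1.304 -1.484
endloop
endfacet
facet normal 0.075 -0.769 -0.635
outer loop
vertex 0.615 -1.951 -1.405
vertex -0.322 -2.121 -1.31
vertex -0.01 -1.527 -1.992
endloop
endfacet
facet normal 0.964 -0.168 -0.207
outer loop
vertex 0.869 -1.316 -0.736
vertex 0.615 -1.951 -1.405
vertex 0.726 -1.029 -1.637
endloop
endfacet
facet normal 0.573 0.470 0.672
outer loop
vertex 0.09 -1.093 -0.228
vertex 0.869 -1.316 -0.736
vertex 0.402 -0.499 -0.91
endloop
endfacet
facet normal -0.512 0.547 -0.662
outer loop
vertex 0.715 4.352 2.041
vertex 0.222 4.229 2.321
vertex 0.586 4.673 2.406
endloop
endfacet
facet normal 0.932 0.362 0.011
outer loop
vertex 0.715 4.352 2.041
vertex 0.586 4.673 2.406
vertex 1.118 3.271 3.479
endloop
endfacet
facet normal -0.513 0.547 -0.661
outer loop
vertex 0.586 4.673 2.406
vertex 0.222 4.229 2.321
vertex 0.183 4.66 2.708
endloop
endfacet
facet normal 0.445 0.645 0.622
outer loop
vertex 0.586 4.673 2.406
vertex 0.183 4.66 2.708
vertex 1.118 3.271 3.479
endloop
endfacet
facet normal -0.511 0.548 -0.662
outer loop
vertex 0.183 4.66 2.708
vertex 0.222 4.229 2.321
vertex -0.191 4.323 2.718
endloop
endfacet
facet normal -0.267 0.324 0.908
outer loop
vertex 0.183 4.66 2.708
vertex -0.191 4.323 2.718
vertex 1.118 3.271 3.479
endloop
endfacet
facet normal -0.512 0.547 -0.662
outer loop
vertex -0.191 4.323 2.718
vertex 0.222 4.229 2.321
vertex -0.253 3.915 2.429
endloop
endfacet
facet normal -0.668 -0.360 0.651
outer loop
vertex -0.191 4.323 2.718
vertex -0.253 3.915 2.429
vertex 1.118 3.271 3.479
endloop
endfacet
facet normal -0.512 0.548 -0.662
outer loop
vertex -0.253 3.915 2.429
vertex 0.222 4.229 2.321
vertex 0.042 3.744 2.059
endloop
endfacet
facet normal -0.455 -0.889 0.048
outer loop
vertex -0.253 3.915 2.429
vertex 0.042 3.744 2.059
vertex 1.118 3.271 3.479
endloop
endfacet
facet normal -0.512 0.548 -0.662
outer loop
vertex 0.042 3.744 2.059
vertex 0.222 4.229 2.321
vertex 0.473 3.938 1.886
endloop
endfacet
facet normal 0.211 -0.868 -0.449
outer loop
vertex 0.042 3.744 2.059
vertex 0.473 3.938 1.886
vertex 1.118 3.271 3.479
endloop
endfacet
facet normal -0.512 0.547 -0.662
outer loop
vertex 0.473 3.938 1.886
vertex 0.222 4.229 2.321
vertex 0.715 4.352 2.041
endloop
endfacet
facet normal 0.829 -0.310 -0.466
outer loop
vertex 0.473 3.938 1.886
vertex 0.715 4.352 2.041
vertex 1.118 3.271 3.479
endloop
endfacet

endsolid


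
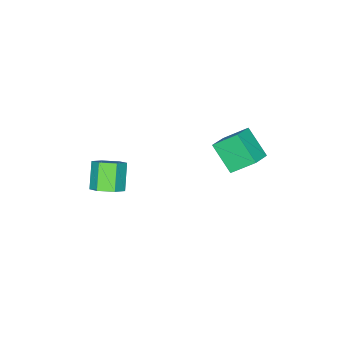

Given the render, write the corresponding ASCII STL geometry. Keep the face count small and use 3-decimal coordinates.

solid 
facet normal 0.538 0.411 -0.736
outer loop
vertex 4.918 -2.146 2.849
vertex 4.101 -2.138 2.256
vertex 4.304 -1.345 2.847
endloop
endfacet
facet normal 0.583 0.449 0.677
outer loop
vertex 4.918 -2.146 2.849
vertex 4.304 -1.345 2.847
vertex 3.917 -2.91 4.218
endloop
endfacet
facet normal 0.583 0.449 0.677
outer loop
vertex 3.917 -2.91 4.218
vertex 4.304 -1.345 2.847
vertex 3.302 -2.108 4.215
endloop
endfacet
facet normal -0.539 -0.410 0.736
outer loop
vertex 3.917 -2.91 4.218
vertex 3.302 -2.108 4.215
vertex 3.099 -2.902 3.624
endloop
endfacet
facet normal 0.538 0.411 -0.736
outer loop
vertex 4.304 -1.345 2.847
vertex 4.101 -2.138 2.256
vertex 3.486 -1.337 2.253
endloop
endfacet
facet normal -0.235 0.912 0.336
outer loop
vertex 4.304 -1.345 2.847
vertex 3.486 -1.337 2.253
vertex 3.302 -2.108 4.215
endloop
endfacet
facet normal -0.235 0.912 0.336
outer loop
vertex 3.302 -2.108 4.215
vertex 3.486 -1.337 2.253
vertex 2.485 -2.1 3.622
endloop
endfacet
facet normal -0.538 -0.410 0.736
outer loop
vertex 3.302 -2.108 4.215
vertex 2.485 -2.1 3.622
vertex 3.099 -2.902 3.624
endloop
endfacet
facet normal 0.538 0.411 -0.736
outer loop
vertex 3.486 -1.337 2.253
vertex 4.101 -2.138 2.256
vertex 3.283 -2.13 1.662
endloop
endfacet
facet normal -0.818 0.463 -0.340
outer loop
vertex 3.486 -1.337 2.253
vertex 3.283 -2.13 1.662
vertex 2.485 -2.1 3.622
endloop
endfacet
facet normal -0.819 0.463 -0.340
outer loop
vertex 2.485 -2.1 3.622
vertex 3.283 -2.13 1.662
vertex 2.282 -2.894 3.031
endloop
endfacet
facet normal -0.538 -0.410 0.736
outer loop
vertex 2.485 -2.1 3.622
vertex 2.282 -2.894 3.031
vertex 3.099 -2.902 3.624
endloop
endfacet
facet normal 0.539 0.410 -0.736
outer loop
vertex 3.283 -2.13 1.662
vertex 4.101 -2.138 2.256
vertex 3.898 -2.932 1.665
endloop
endfacet
facet normal -0.583 -0.449 -0.677
outer loop
vertex 3.283 -2.13 1.662
vertex 3.898 -2.932 1.665
vertex 2.282 -2.894 3.031
endloop
endfacet
facet normal -0.583 -0.449 -0.677
outer loop
vertex 2.282 -2.894 3.031
vertex 3.898 -2.932 1.665
vertex 2.896 -3.695 3.033
endloop
endfacet
facet normal -0.538 -0.411 0.736
outer loop
vertex 2.282 -2.894 3.031
vertex 2.896 -3.695 3.033
vertex 3.099 -2.902 3.624
endloop
endfacet
facet normal 0.538 0.410 -0.736
outer loop
vertex 3.898 -2.932 1.665
vertex 4.101 -2.138 2.256
vertex 4.715 -2.94 2.258
endloop
endfacet
facet normal 0.235 -0.912 -0.336
outer loop
vertex 3.898 -2.932 1.665
vertex 4.715 -2.94 2.258
vertex 2.896 -3.695 3.033
endloop
endfacet
facet normal 0.235 -0.912 -0.336
outer loop
vertex 2.896 -3.695 3.033
vertex 4.715 -2.94 2.258
vertex 3.714 -3.703 3.627
endloop
endfacet
facet normal -0.538 -0.411 0.736
outer loop
vertex 2.896 -3.695 3.033
vertex 3.714 -3.703 3.627
vertex 3.099 -2.902 3.624
endloop
endfacet
facet normal 0.538 0.410 -0.736
outer loop
vertex 4.715 -2.94 2.258
vertex 4.101 -2.138 2.256
vertex 4.918 -2.146 2.849
endloop
endfacet
facet normal 0.818 -0.463 0.341
outer loop
vertex 4.715 -2.94 2.258
vertex 4.918 -2.146 2.849
vertex 3.714 -3.703 3.627
endloop
endfacet
facet normal 0.819 -0.463 0.340
outer loop
vertex 3.714 -3.703 3.627
vertex 4.918 -2.146 2.849
vertex 3.917 -2.91 4.218
endloop
endfacet
facet normal -0.538 -0.411 0.736
outer loop
vertex 3.714 -3.703 3.627
vertex 3.917 -2.91 4.218
vertex 3.099 -2.902 3.624
endloop
endfacet
facet normal -0.377 0.640 0.670
outer loop
vertex -4.695 0.839 3.503
vertex -3.416 1.085 3.987
vertex -4.47 2.462 2.08
endloop
endfacet
facet normal -0.921 -0.178 -0.348
outer loop
vertex -3.724 1.195 0.753
vertex -4.695 0.839 3.503
vertex -4.47 2.462 2.08
endloop
endfacet
facet normal -0.376 0.640 0.670
outer loop
vertex -4.47 2.462 2.08
vertex -3.416 1.085 3.987
vertex -3.19 2.708 2.564
endloop
endfacet
facet normal 0.104 0.748 -0.656
outer loop
vertex -3.19 2.708 2.564
vertex -3.724 1.195 0.753
vertex -4.47 2.462 2.08
endloop
endfacet
facet normal -0.104 -0.748 0.656
outer loop
vertex -4.695 0.839 3.503
vertex -2.67 -0.182 2.66
vertex -3.416 1.085 3.987
endloop
endfacet
facet normal -0.921 -0.177 -0.348
outer loop
vertex -3.95 -0.428 2.176
vertex -4.695 0.839 3.503
vertex -3.724 1.195 0.753
endloop
endfacet
facet normal -0.104 -0.748 0.656
outer loop
vertex -3.95 -0.428 2.176
vertex -2.67 -0.182 2.66
vertex -4.695 0.839 3.503
endloop
endfacet
facet normal 0.920 0.177 0.348
outer loop
vertex -3.416 1.085 3.987
vertex -2.67 -0.182 2.66
vertex -3.19 2.708 2.564
endloop
endfacet
facet normal 0.104 0.748 -0.656
outer loop
vertex -2.445 1.441 1.237
vertex -3.724 1.195 0.753
vertex -3.19 2.708 2.564
endloop
endfacet
facet normal 0.921 0.177 0.348
outer loop
vertex -3.19 2.708 2.564
vertex -2.67 -0.182 2.66
vertex -2.445 1.441 1.237
endloop
endfacet
facet normal 0.377 -0.640 -0.670
outer loop
vertex -2.445 1.441 1.237
vertex -3.95 -0.428 2.176
vertex -3.724 1.195 0.753
endloop
endfacet
facet normal 0.376 -0.640 -0.670
outer loop
vertex -2.67 -0.182 2.66
vertex -3.95 -0.428 2.176
vertex -2.445 1.441 1.237
endloop
endfacet

endsolid


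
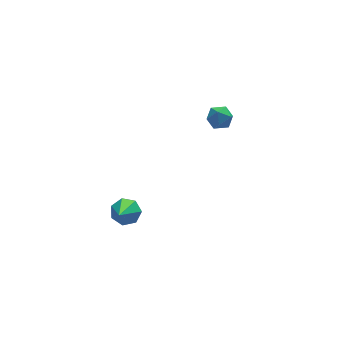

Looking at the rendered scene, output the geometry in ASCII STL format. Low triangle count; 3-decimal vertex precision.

solid 
facet normal 0.375 0.660 -0.652
outer loop
vertex -2.372 -2.817 2.691
vertex -3.087 -2.491 2.61
vertex -2.517 -2.306 3.125
endloop
endfacet
facet normal 0.739 -0.302 0.602
outer loop
vertex -2.372 -2.817 2.691
vertex -2.517 -2.306 3.125
vertex -3.893 -3.909 4.01
endloop
endfacet
facet normal 0.374 0.660 -0.651
outer loop
vertex -2.517 -2.306 3.125
vertex -3.087 -2.491 2.61
vertex -3.091 -1.935 3.171
endloop
endfacet
facet normal 0.259 0.287 0.922
outer loop
vertex -2.517 -2.306 3.125
vertex -3.091 -1.935 3.171
vertex -3.893 -3.909 4.01
endloop
endfacet
facet normal 0.376 0.660 -0.651
outer loop
vertex -3.091 -1.935 3.171
vertex -3.087 -2.491 2.61
vertex -3.662 -1.982 2.794
endloop
endfacet
facet normal -0.505 0.503 0.702
outer loop
vertex -3.091 -1.935 3.171
vertex -3.662 -1.982 2.794
vertex -3.893 -3.909 4.01
endloop
endfacet
facet normal 0.375 0.660 -0.651
outer loop
vertex -3.662 -1.982 2.794
vertex -3.087 -2.491 2.61
vertex -3.8 -2.412 2.279
endloop
endfacet
facet normal -0.977 0.185 0.107
outer loop
vertex -3.662 -1.982 2.794
vertex -3.8 -2.412 2.279
vertex -3.893 -3.909 4.01
endloop
endfacet
facet normal 0.375 0.659 -0.651
outer loop
vertex -3.8 -2.412 2.279
vertex -3.087 -2.491 2.61
vertex -3.401 -2.902 2.013
endloop
endfacet
facet normal -0.803 -0.429 -0.414
outer loop
vertex -3.8 -2.412 2.279
vertex -3.401 -2.902 2.013
vertex -3.893 -3.909 4.01
endloop
endfacet
facet normal 0.374 0.660 -0.651
outer loop
vertex -3.401 -2.902 2.013
vertex -3.087 -2.491 2.61
vertex -2.765 -3.082 2.196
endloop
endfacet
facet normal -0.113 -0.876 -0.469
outer loop
vertex -3.401 -2.902 2.013
vertex -2.765 -3.082 2.196
vertex -3.893 -3.909 4.01
endloop
endfacet
facet normal 0.375 0.660 -0.651
outer loop
vertex -2.765 -3.082 2.196
vertex -3.087 -2.491 2.61
vertex -2.372 -2.817 2.691
endloop
endfacet
facet normal 0.573 -0.819 -0.017
outer loop
vertex -2.765 -3.082 2.196
vertex -2.372 -2.817 2.691
vertex -3.893 -3.909 4.01
endloop
endfacet
facet normal -0.809 0.578 0.107
outer loop
vertex 3.336 3.064 3.03
vertex 3.023 2.535 3.524
vertex 3.476 3.117 3.805
endloop
endfacet
facet normal -0.228 0.973 -0.025
outer loop
vertex 3.336 3.064 3.03
vertex 3.476 3.117 3.805
vertex 4.06 3.24 3.289
endloop
endfacet
facet normal 0.047 0.760 -0.649
outer loop
vertex 3.336 3.064 3.03
vertex 4.06 3.24 3.289
vertex 3.968 2.735 2.691
endloop
endfacet
facet normal -0.363 0.233 -0.902
outer loop
vertex 3.336 3.064 3.03
vertex 3.968 2.735 2.691
vertex 3.327 2.299 2.836
endloop
endfacet
facet normal -0.892 0.121 -0.436
outer loop
vertex 3.336 3.064 3.03
vertex 3.327 2.299 2.836
vertex 3.023 2.535 3.524
endloop
endfacet
facet normal 0.252 0.838 0.485
outer loop
vertex 4.06 3.24 3.289
vertex 3.476 3.117 3.805
vertex 4.193 2.821 3.944
endloop
endfacet
facet normal -0.688 0.199 0.697
outer loop
vertex 3.476 3.117 3.805
vertex 3.023 2.535 3.524
vertex 3.552 2.385 4.089
endloop
endfacet
facet normal -0.823 -0.540 -0.178
outer loop
vertex 3.023 2.535 3.524
vertex 3.327 2.299 2.836
vertex 3.46 1.88 3.491
endloop
endfacet
facet normal 0.033 -0.359 -0.933
outer loop
vertex 3.327 2.299 2.836
vertex 3.968 2.735 2.691
vertex 4.044 2.003 2.975
endloop
endfacet
facet normal 0.697 0.491 -0.522
outer loop
vertex 3.968 2.735 2.691
vertex 4.06 3.24 3.289
vertex 4.497 2.585 3.256
endloop
endfacet
facet normal 0.363 -0.233 0.902
outer loop
vertex 4.184 2.056 3.75
vertex 4.193 2.821 3.944
vertex 3.552 2.385 4.089
endloop
endfacet
facet normal -0.047 -0.760 0.649
outer loop
vertex 4.184 2.056 3.75
vertex 3.552 2.385 4.089
vertex 3.46 1.88 3.491
endloop
endfacet
facet normal 0.228 -0.973 0.025
outer loop
vertex 4.184 2.056 3.75
vertex 3.46 1.88 3.491
vertex 4.044 2.003 2.975
endloop
endfacet
facet normal 0.809 -0.578 -0.107
outer loop
vertex 4.184 2.056 3.75
vertex 4.044 2.003 2.975
vertex 4.497 2.585 3.256
endloop
endfacet
facet normal 0.892 -0.121 0.436
outer loop
vertex 4.184 2.056 3.75
vertex 4.497 2.585 3.256
vertex 4.193 2.821 3.944
endloop
endfacet
facet normal -0.033 0.359 0.933
outer loop
vertex 3.552 2.385 4.089
vertex 4.193 2.821 3.944
vertex 3.476 3.117 3.805
endloop
endfacet
facet normal -0.697 -0.491 0.522
outer loop
vertex 3.46 1.88 3.491
vertex 3.552 2.385 4.089
vertex 3.023 2.535 3.524
endloop
endfacet
facet normal -0.252 -0.838 -0.485
outer loop
vertex 4.044 2.003 2.975
vertex 3.46 1.88 3.491
vertex 3.327 2.299 2.836
endloop
endfacet
facet normal 0.688 -0.199 -0.697
outer loop
vertex 4.497 2.585 3.256
vertex 4.044 2.003 2.975
vertex 3.968 2.735 2.691
endloop
endfacet
facet normal 0.823 0.540 0.178
outer loop
vertex 4.193 2.821 3.944
vertex 4.497 2.585 3.256
vertex 4.06 3.24 3.289
endloop
endfacet

endsolid


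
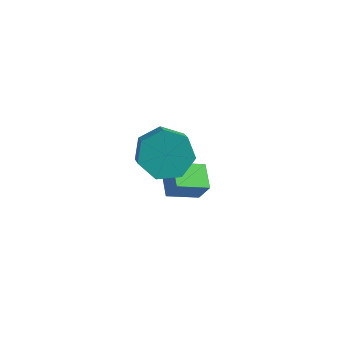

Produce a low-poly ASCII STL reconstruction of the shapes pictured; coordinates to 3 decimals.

solid 
facet normal -0.449 0.633 -0.631
outer loop
vertex 4.272 0.874 2.878
vertex 3.462 0.441 3.02
vertex 3.823 1.161 3.485
endloop
endfacet
facet normal 0.700 0.688 0.192
outer loop
vertex 4.272 0.874 2.878
vertex 3.823 1.161 3.485
vertex 4.869 0.033 3.718
endloop
endfacet
facet normal 0.699 0.688 0.193
outer loop
vertex 4.869 0.033 3.718
vertex 3.823 1.161 3.485
vertex 4.42 0.319 4.324
endloop
endfacet
facet normal 0.449 -0.632 0.631
outer loop
vertex 4.869 0.033 3.718
vertex 4.42 0.319 4.324
vertex 4.058 -0.401 3.86
endloop
endfacet
facet normal -0.449 0.633 -0.631
outer loop
vertex 3.823 1.161 3.485
vertex 3.462 0.441 3.02
vertex 3.102 0.905 3.741
endloop
endfacet
facet normal 0.001 0.706 0.708
outer loop
vertex 3.823 1.161 3.485
vertex 3.102 0.905 3.741
vertex 4.42 0.319 4.324
endloop
endfacet
facet normal 0.002 0.707 0.707
outer loop
vertex 4.42 0.319 4.324
vertex 3.102 0.905 3.741
vertex 3.699 0.064 4.581
endloop
endfacet
facet normal 0.449 -0.632 0.631
outer loop
vertex 4.42 0.319 4.324
vertex 3.699 0.064 4.581
vertex 4.058 -0.401 3.86
endloop
endfacet
facet normal -0.449 0.632 -0.631
outer loop
vertex 3.102 0.905 3.741
vertex 3.462 0.441 3.02
vertex 2.652 0.3 3.455
endloop
endfacet
facet normal -0.698 0.193 0.690
outer loop
vertex 3.102 0.905 3.741
vertex 2.652 0.3 3.455
vertex 3.699 0.064 4.581
endloop
endfacet
facet normal -0.698 0.193 0.690
outer loop
vertex 3.699 0.064 4.581
vertex 2.652 0.3 3.455
vertex 3.248 -0.542 4.294
endloop
endfacet
facet normal 0.448 -0.633 0.631
outer loop
vertex 3.699 0.064 4.581
vertex 3.248 -0.542 4.294
vertex 4.058 -0.401 3.86
endloop
endfacet
facet normal -0.449 0.633 -0.631
outer loop
vertex 2.652 0.3 3.455
vertex 3.462 0.441 3.02
vertex 2.811 -0.199 2.841
endloop
endfacet
facet normal -0.872 -0.465 0.152
outer loop
vertex 2.652 0.3 3.455
vertex 2.811 -0.199 2.841
vertex 3.248 -0.542 4.294
endloop
endfacet
facet normal -0.872 -0.466 0.152
outer loop
vertex 3.248 -0.542 4.294
vertex 2.811 -0.199 2.841
vertex 3.408 -1.041 3.681
endloop
endfacet
facet normal 0.449 -0.632 0.632
outer loop
vertex 3.248 -0.542 4.294
vertex 3.408 -1.041 3.681
vertex 4.058 -0.401 3.86
endloop
endfacet
facet normal -0.448 0.632 -0.632
outer loop
vertex 2.811 -0.199 2.841
vertex 3.462 0.441 3.02
vertex 3.461 -0.217 2.362
endloop
endfacet
facet normal -0.389 -0.774 -0.499
outer loop
vertex 2.811 -0.199 2.841
vertex 3.461 -0.217 2.362
vertex 3.408 -1.041 3.681
endloop
endfacet
facet normal -0.389 -0.774 -0.499
outer loop
vertex 3.408 -1.041 3.681
vertex 3.461 -0.217 2.362
vertex 4.057 -1.058 3.202
endloop
endfacet
facet normal 0.449 -0.633 0.631
outer loop
vertex 3.408 -1.041 3.681
vertex 4.057 -1.058 3.202
vertex 4.058 -0.401 3.86
endloop
endfacet
facet normal -0.448 0.632 -0.632
outer loop
vertex 3.461 -0.217 2.362
vertex 3.462 0.441 3.02
vertex 4.111 0.261 2.379
endloop
endfacet
facet normal 0.387 -0.499 -0.775
outer loop
vertex 3.461 -0.217 2.362
vertex 4.111 0.261 2.379
vertex 4.057 -1.058 3.202
endloop
endfacet
facet normal 0.386 -0.500 -0.775
outer loop
vertex 4.057 -1.058 3.202
vertex 4.111 0.261 2.379
vertex 4.707 -0.58 3.218
endloop
endfacet
facet normal 0.450 -0.632 0.631
outer loop
vertex 4.057 -1.058 3.202
vertex 4.707 -0.58 3.218
vertex 4.058 -0.401 3.86
endloop
endfacet
facet normal -0.449 0.632 -0.632
outer loop
vertex 4.111 0.261 2.379
vertex 3.462 0.441 3.02
vertex 4.272 0.874 2.878
endloop
endfacet
facet normal 0.871 0.151 -0.467
outer loop
vertex 4.111 0.261 2.379
vertex 4.272 0.874 2.878
vertex 4.707 -0.58 3.218
endloop
endfacet
facet normal 0.871 0.151 -0.468
outer loop
vertex 4.707 -0.58 3.218
vertex 4.272 0.874 2.878
vertex 4.869 0.033 3.718
endloop
endfacet
facet normal 0.449 -0.633 0.631
outer loop
vertex 4.707 -0.58 3.218
vertex 4.869 0.033 3.718
vertex 4.058 -0.401 3.86
endloop
endfacet
facet normal -0.667 -0.662 0.342
outer loop
vertex 3.516 1.242 0.4
vertex 2.933 1.999 0.73
vertex 3.1 1.26 -0.376
endloop
endfacet
facet normal 0.576 -0.749 -0.326
outer loop
vertex 3.907 2.061 -0.79
vertex 3.516 1.242 0.4
vertex 3.1 1.26 -0.376
endloop
endfacet
facet normal -0.667 -0.662 0.342
outer loop
vertex 3.1 1.26 -0.376
vertex 2.933 1.999 0.73
vertex 2.518 2.017 -0.046
endloop
endfacet
facet normal -0.473 0.021 -0.881
outer loop
vertex 2.518 2.017 -0.046
vertex 3.907 2.061 -0.79
vertex 3.1 1.26 -0.376
endloop
endfacet
facet normal 0.472 -0.020 0.881
outer loop
vertex 3.516 1.242 0.4
vertex 3.74 2.8 0.316
vertex 2.933 1.999 0.73
endloop
endfacet
facet normal 0.577 -0.749 -0.326
outer loop
vertex 4.322 2.043 -0.014
vertex 3.516 1.242 0.4
vertex 3.907 2.061 -0.79
endloop
endfacet
facet normal 0.473 -0.020 0.881
outer loop
vertex 4.322 2.043 -0.014
vertex 3.74 2.8 0.316
vertex 3.516 1.242 0.4
endloop
endfacet
facet normal -0.577 0.749 0.326
outer loop
vertex 2.933 1.999 0.73
vertex 3.74 2.8 0.316
vertex 2.518 2.017 -0.046
endloop
endfacet
facet normal -0.473 0.020 -0.881
outer loop
vertex 3.324 2.818 -0.46
vertex 3.907 2.061 -0.79
vertex 2.518 2.017 -0.046
endloop
endfacet
facet normal -0.577 0.749 0.326
outer loop
vertex 2.518 2.017 -0.046
vertex 3.74 2.8 0.316
vertex 3.324 2.818 -0.46
endloop
endfacet
facet normal 0.667 0.662 -0.341
outer loop
vertex 3.324 2.818 -0.46
vertex 4.322 2.043 -0.014
vertex 3.907 2.061 -0.79
endloop
endfacet
facet normal 0.667 0.662 -0.342
outer loop
vertex 3.74 2.8 0.316
vertex 4.322 2.043 -0.014
vertex 3.324 2.818 -0.46
endloop
endfacet

endsolid


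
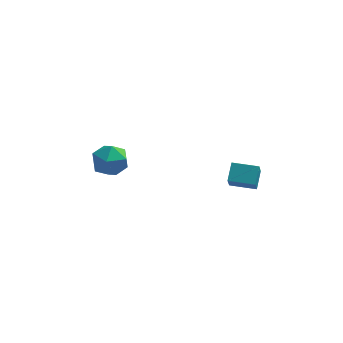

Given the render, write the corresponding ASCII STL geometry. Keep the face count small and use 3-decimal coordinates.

solid 
facet normal -0.499 0.831 -0.245
outer loop
vertex -3.441 -2.406 1.225
vertex -4.48 -2.982 1.387
vertex -3.965 -2.403 2.303
endloop
endfacet
facet normal 0.127 0.990 0.059
outer loop
vertex -3.441 -2.406 1.225
vertex -3.965 -2.403 2.303
vertex -2.779 -2.55 2.213
endloop
endfacet
facet normal 0.644 0.690 -0.331
outer loop
vertex -3.441 -2.406 1.225
vertex -2.779 -2.55 2.213
vertex -2.56 -3.219 1.243
endloop
endfacet
facet normal 0.337 0.346 -0.876
outer loop
vertex -3.441 -2.406 1.225
vertex -2.56 -3.219 1.243
vertex -3.612 -3.486 0.733
endloop
endfacet
facet normal -0.368 0.433 -0.823
outer loop
vertex -3.441 -2.406 1.225
vertex -3.612 -3.486 0.733
vertex -4.48 -2.982 1.387
endloop
endfacet
facet normal 0.140 0.693 0.708
outer loop
vertex -2.779 -2.55 2.213
vertex -3.965 -2.403 2.303
vertex -3.408 -3.214 2.987
endloop
endfacet
facet normal -0.874 0.436 0.216
outer loop
vertex -3.965 -2.403 2.303
vertex -4.48 -2.982 1.387
vertex -4.46 -3.481 2.477
endloop
endfacet
facet normal -0.663 -0.210 -0.719
outer loop
vertex -4.48 -2.982 1.387
vertex -3.612 -3.486 0.733
vertex -4.241 -4.15 1.507
endloop
endfacet
facet normal 0.479 -0.350 -0.805
outer loop
vertex -3.612 -3.486 0.733
vertex -2.56 -3.219 1.243
vertex -3.055 -4.297 1.417
endloop
endfacet
facet normal 0.975 0.207 0.077
outer loop
vertex -2.56 -3.219 1.243
vertex -2.779 -2.55 2.213
vertex -2.54 -3.718 2.333
endloop
endfacet
facet normal -0.337 -0.346 0.876
outer loop
vertex -3.579 -4.294 2.495
vertex -3.408 -3.214 2.987
vertex -4.46 -3.481 2.477
endloop
endfacet
facet normal -0.644 -0.690 0.331
outer loop
vertex -3.579 -4.294 2.495
vertex -4.46 -3.481 2.477
vertex -4.241 -4.15 1.507
endloop
endfacet
facet normal -0.127 -0.990 -0.059
outer loop
vertex -3.579 -4.294 2.495
vertex -4.241 -4.15 1.507
vertex -3.055 -4.297 1.417
endloop
endfacet
facet normal 0.499 -0.831 0.245
outer loop
vertex -3.579 -4.294 2.495
vertex -3.055 -4.297 1.417
vertex -2.54 -3.718 2.333
endloop
endfacet
facet normal 0.368 -0.433 0.823
outer loop
vertex -3.579 -4.294 2.495
vertex -2.54 -3.718 2.333
vertex -3.408 -3.214 2.987
endloop
endfacet
facet normal -0.479 0.350 0.805
outer loop
vertex -4.46 -3.481 2.477
vertex -3.408 -3.214 2.987
vertex -3.965 -2.403 2.303
endloop
endfacet
facet normal -0.975 -0.207 -0.077
outer loop
vertex -4.241 -4.15 1.507
vertex -4.46 -3.481 2.477
vertex -4.48 -2.982 1.387
endloop
endfacet
facet normal -0.140 -0.693 -0.708
outer loop
vertex -3.055 -4.297 1.417
vertex -4.241 -4.15 1.507
vertex -3.612 -3.486 0.733
endloop
endfacet
facet normal 0.874 -0.436 -0.216
outer loop
vertex -2.54 -3.718 2.333
vertex -3.055 -4.297 1.417
vertex -2.56 -3.219 1.243
endloop
endfacet
facet normal 0.663 0.210 0.719
outer loop
vertex -3.408 -3.214 2.987
vertex -2.54 -3.718 2.333
vertex -2.779 -2.55 2.213
endloop
endfacet
facet normal -0.994 0.102 0.047
outer loop
vertex 3.074 -4.106 1.297
vertex 3.21 -3.125 2.059
vertex 3.11 -3.238 0.174
endloop
endfacet
facet normal -0.109 -0.785 -0.610
outer loop
vertex 4.65 -3.395 0.101
vertex 3.074 -4.106 1.297
vertex 3.11 -3.238 0.174
endloop
endfacet
facet normal -0.994 0.102 0.047
outer loop
vertex 3.11 -3.238 0.174
vertex 3.21 -3.125 2.059
vertex 3.246 -2.257 0.936
endloop
endfacet
facet normal 0.025 0.611 -0.791
outer loop
vertex 3.246 -2.257 0.936
vertex 4.65 -3.395 0.101
vertex 3.11 -3.238 0.174
endloop
endfacet
facet normal -0.025 -0.611 0.791
outer loop
vertex 3.074 -4.106 1.297
vertex 4.75 -3.282 1.986
vertex 3.21 -3.125 2.059
endloop
endfacet
facet normal -0.109 -0.785 -0.610
outer loop
vertex 4.614 -4.263 1.224
vertex 3.074 -4.106 1.297
vertex 4.65 -3.395 0.101
endloop
endfacet
facet normal -0.025 -0.611 0.791
outer loop
vertex 4.614 -4.263 1.224
vertex 4.75 -3.282 1.986
vertex 3.074 -4.106 1.297
endloop
endfacet
facet normal 0.109 0.785 0.610
outer loop
vertex 3.21 -3.125 2.059
vertex 4.75 -3.282 1.986
vertex 3.246 -2.257 0.936
endloop
endfacet
facet normal 0.025 0.611 -0.791
outer loop
vertex 4.786 -2.414 0.863
vertex 4.65 -3.395 0.101
vertex 3.246 -2.257 0.936
endloop
endfacet
facet normal 0.109 0.785 0.610
outer loop
vertex 3.246 -2.257 0.936
vertex 4.75 -3.282 1.986
vertex 4.786 -2.414 0.863
endloop
endfacet
facet normal 0.994 -0.102 -0.047
outer loop
vertex 4.786 -2.414 0.863
vertex 4.614 -4.263 1.224
vertex 4.65 -3.395 0.101
endloop
endfacet
facet normal 0.994 -0.102 -0.047
outer loop
vertex 4.75 -3.282 1.986
vertex 4.614 -4.263 1.224
vertex 4.786 -2.414 0.863
endloop
endfacet

endsolid


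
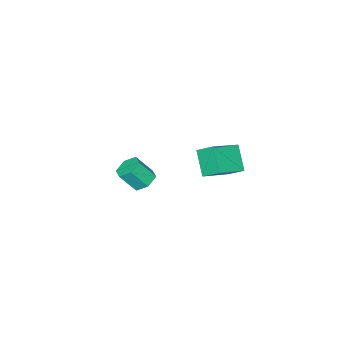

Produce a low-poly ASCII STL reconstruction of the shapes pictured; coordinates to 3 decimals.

solid 
facet normal -0.419 0.441 -0.794
outer loop
vertex -2.138 -2.616 -4.789
vertex -2.904 -2.7 -4.431
vertex -2.442 -2.001 -4.287
endloop
endfacet
facet normal 0.834 0.532 -0.147
outer loop
vertex -2.138 -2.616 -4.789
vertex -2.442 -2.001 -4.287
vertex -1.49 -3.295 -3.568
endloop
endfacet
facet normal 0.834 0.532 -0.146
outer loop
vertex -1.49 -3.295 -3.568
vertex -2.442 -2.001 -4.287
vertex -1.794 -2.681 -3.066
endloop
endfacet
facet normal 0.421 -0.440 0.793
outer loop
vertex -1.49 -3.295 -3.568
vertex -1.794 -2.681 -3.066
vertex -2.256 -3.38 -3.209
endloop
endfacet
facet normal -0.421 0.441 -0.793
outer loop
vertex -2.442 -2.001 -4.287
vertex -2.904 -2.7 -4.431
vertex -3.208 -2.086 -3.928
endloop
endfacet
facet normal 0.107 0.892 0.440
outer loop
vertex -2.442 -2.001 -4.287
vertex -3.208 -2.086 -3.928
vertex -1.794 -2.681 -3.066
endloop
endfacet
facet normal 0.108 0.892 0.439
outer loop
vertex -1.794 -2.681 -3.066
vertex -3.208 -2.086 -3.928
vertex -2.56 -2.765 -2.707
endloop
endfacet
facet normal 0.420 -0.440 0.794
outer loop
vertex -1.794 -2.681 -3.066
vertex -2.56 -2.765 -2.707
vertex -2.256 -3.38 -3.209
endloop
endfacet
facet normal -0.421 0.441 -0.793
outer loop
vertex -3.208 -2.086 -3.928
vertex -2.904 -2.7 -4.431
vertex -3.67 -2.785 -4.072
endloop
endfacet
facet normal -0.727 0.360 0.586
outer loop
vertex -3.208 -2.086 -3.928
vertex -3.67 -2.785 -4.072
vertex -2.56 -2.765 -2.707
endloop
endfacet
facet normal -0.727 0.360 0.586
outer loop
vertex -2.56 -2.765 -2.707
vertex -3.67 -2.785 -4.072
vertex -3.022 -3.464 -2.851
endloop
endfacet
facet normal 0.419 -0.441 0.794
outer loop
vertex -2.56 -2.765 -2.707
vertex -3.022 -3.464 -2.851
vertex -2.256 -3.38 -3.209
endloop
endfacet
facet normal -0.421 0.440 -0.793
outer loop
vertex -3.67 -2.785 -4.072
vertex -2.904 -2.7 -4.431
vertex -3.366 -3.399 -4.574
endloop
endfacet
facet normal -0.834 -0.532 0.146
outer loop
vertex -3.67 -2.785 -4.072
vertex -3.366 -3.399 -4.574
vertex -3.022 -3.464 -2.851
endloop
endfacet
facet normal -0.834 -0.532 0.146
outer loop
vertex -3.022 -3.464 -2.851
vertex -3.366 -3.399 -4.574
vertex -2.718 -4.079 -3.353
endloop
endfacet
facet normal 0.419 -0.441 0.794
outer loop
vertex -3.022 -3.464 -2.851
vertex -2.718 -4.079 -3.353
vertex -2.256 -3.38 -3.209
endloop
endfacet
facet normal -0.420 0.440 -0.794
outer loop
vertex -3.366 -3.399 -4.574
vertex -2.904 -2.7 -4.431
vertex -2.6 -3.315 -4.933
endloop
endfacet
facet normal -0.108 -0.892 -0.439
outer loop
vertex -3.366 -3.399 -4.574
vertex -2.6 -3.315 -4.933
vertex -2.718 -4.079 -3.353
endloop
endfacet
facet normal -0.107 -0.892 -0.439
outer loop
vertex -2.718 -4.079 -3.353
vertex -2.6 -3.315 -4.933
vertex -1.952 -3.994 -3.712
endloop
endfacet
facet normal 0.421 -0.441 0.793
outer loop
vertex -2.718 -4.079 -3.353
vertex -1.952 -3.994 -3.712
vertex -2.256 -3.38 -3.209
endloop
endfacet
facet normal -0.419 0.441 -0.794
outer loop
vertex -2.6 -3.315 -4.933
vertex -2.904 -2.7 -4.431
vertex -2.138 -2.616 -4.789
endloop
endfacet
facet normal 0.727 -0.360 -0.586
outer loop
vertex -2.6 -3.315 -4.933
vertex -2.138 -2.616 -4.789
vertex -1.952 -3.994 -3.712
endloop
endfacet
facet normal 0.727 -0.360 -0.586
outer loop
vertex -1.952 -3.994 -3.712
vertex -2.138 -2.616 -4.789
vertex -1.49 -3.295 -3.568
endloop
endfacet
facet normal 0.421 -0.441 0.793
outer loop
vertex -1.952 -3.994 -3.712
vertex -1.49 -3.295 -3.568
vertex -2.256 -3.38 -3.209
endloop
endfacet
facet normal -0.382 -0.584 0.717
outer loop
vertex -1.224 3.776 2.871
vertex -2.981 4.023 2.137
vertex -1.063 2.79 2.154
endloop
endfacet
facet normal 0.915 -0.128 0.382
outer loop
vertex -0.419 3.777 0.943
vertex -1.224 3.776 2.871
vertex -1.063 2.79 2.154
endloop
endfacet
facet normal -0.382 -0.584 0.717
outer loop
vertex -1.063 2.79 2.154
vertex -2.981 4.023 2.137
vertex -2.82 3.037 1.42
endloop
endfacet
facet normal 0.131 -0.801 -0.584
outer loop
vertex -2.82 3.037 1.42
vertex -0.419 3.777 0.943
vertex -1.063 2.79 2.154
endloop
endfacet
facet normal -0.131 0.801 0.584
outer loop
vertex -1.224 3.776 2.871
vertex -2.337 5.01 0.926
vertex -2.981 4.023 2.137
endloop
endfacet
facet normal 0.915 -0.128 0.382
outer loop
vertex -0.58 4.763 1.66
vertex -1.224 3.776 2.871
vertex -0.419 3.777 0.943
endloop
endfacet
facet normal -0.131 0.801 0.584
outer loop
vertex -0.58 4.763 1.66
vertex -2.337 5.01 0.926
vertex -1.224 3.776 2.871
endloop
endfacet
facet normal -0.915 0.128 -0.382
outer loop
vertex -2.981 4.023 2.137
vertex -2.337 5.01 0.926
vertex -2.82 3.037 1.42
endloop
endfacet
facet normal 0.131 -0.801 -0.584
outer loop
vertex -2.176 4.024 0.209
vertex -0.419 3.777 0.943
vertex -2.82 3.037 1.42
endloop
endfacet
facet normal -0.915 0.128 -0.382
outer loop
vertex -2.82 3.037 1.42
vertex -2.337 5.01 0.926
vertex -2.176 4.024 0.209
endloop
endfacet
facet normal 0.382 0.584 -0.717
outer loop
vertex -2.176 4.024 0.209
vertex -0.58 4.763 1.66
vertex -0.419 3.777 0.943
endloop
endfacet
facet normal 0.382 0.584 -0.717
outer loop
vertex -2.337 5.01 0.926
vertex -0.58 4.763 1.66
vertex -2.176 4.024 0.209
endloop
endfacet

endsolid
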